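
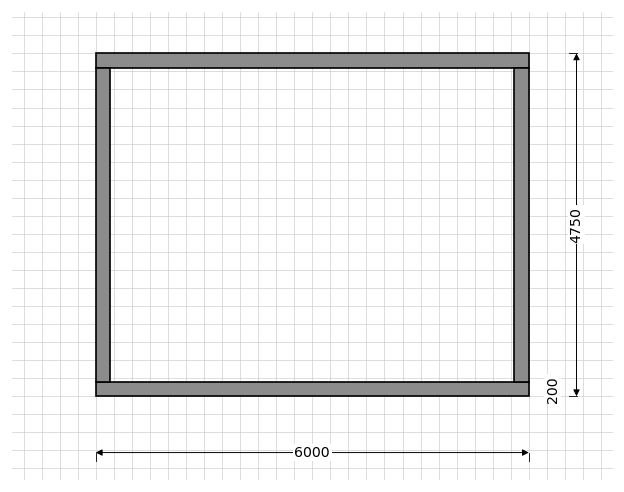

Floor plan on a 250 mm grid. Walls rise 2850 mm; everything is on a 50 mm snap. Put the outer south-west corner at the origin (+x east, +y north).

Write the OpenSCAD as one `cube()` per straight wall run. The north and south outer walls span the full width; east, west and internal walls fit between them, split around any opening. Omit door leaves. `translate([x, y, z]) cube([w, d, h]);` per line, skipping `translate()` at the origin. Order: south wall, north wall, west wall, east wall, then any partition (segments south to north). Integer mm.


cube([6000, 200, 2850]);
translate([0, 4550, 0]) cube([6000, 200, 2850]);
translate([0, 200, 0]) cube([200, 4350, 2850]);
translate([5800, 200, 0]) cube([200, 4350, 2850]);


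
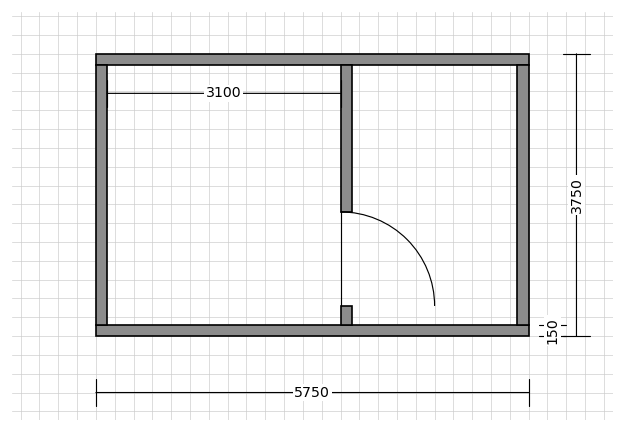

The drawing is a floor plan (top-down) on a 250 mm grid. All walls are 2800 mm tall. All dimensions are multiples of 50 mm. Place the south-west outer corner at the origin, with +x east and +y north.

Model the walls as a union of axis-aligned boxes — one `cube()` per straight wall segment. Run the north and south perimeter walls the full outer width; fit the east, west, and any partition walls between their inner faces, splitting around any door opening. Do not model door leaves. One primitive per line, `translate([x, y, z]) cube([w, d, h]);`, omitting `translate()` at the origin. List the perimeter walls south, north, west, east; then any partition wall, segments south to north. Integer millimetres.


cube([5750, 150, 2800]);
translate([0, 3600, 0]) cube([5750, 150, 2800]);
translate([0, 150, 0]) cube([150, 3450, 2800]);
translate([5600, 150, 0]) cube([150, 3450, 2800]);
translate([3250, 150, 0]) cube([150, 250, 2800]);
translate([3250, 1650, 0]) cube([150, 1950, 2800]);


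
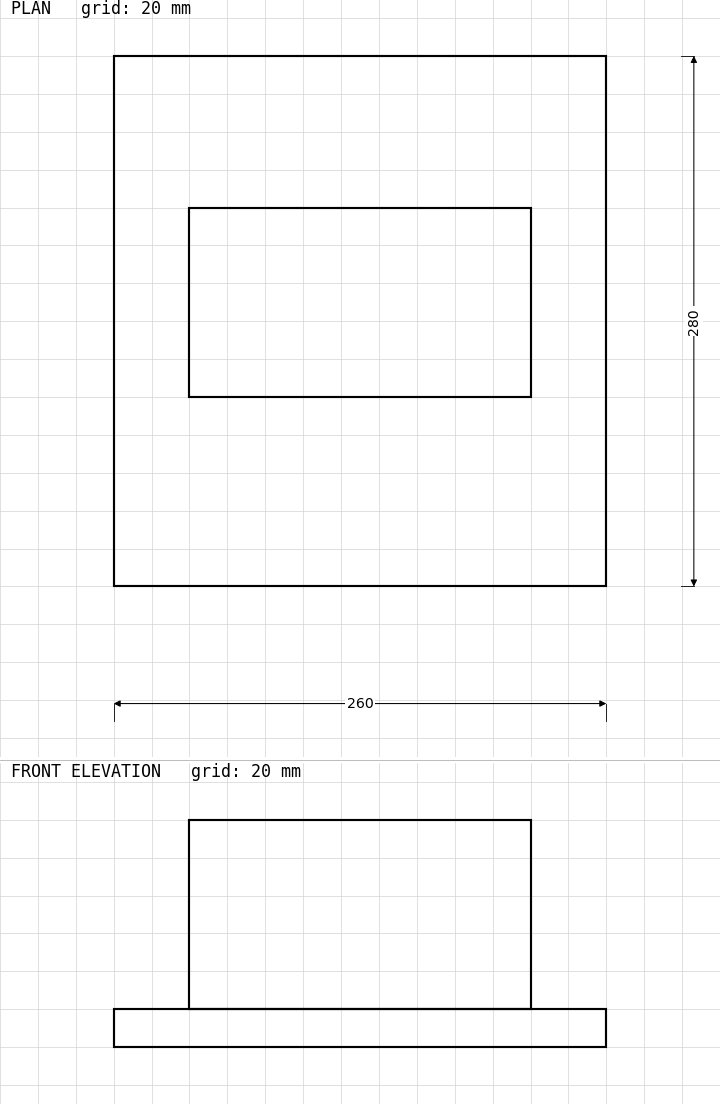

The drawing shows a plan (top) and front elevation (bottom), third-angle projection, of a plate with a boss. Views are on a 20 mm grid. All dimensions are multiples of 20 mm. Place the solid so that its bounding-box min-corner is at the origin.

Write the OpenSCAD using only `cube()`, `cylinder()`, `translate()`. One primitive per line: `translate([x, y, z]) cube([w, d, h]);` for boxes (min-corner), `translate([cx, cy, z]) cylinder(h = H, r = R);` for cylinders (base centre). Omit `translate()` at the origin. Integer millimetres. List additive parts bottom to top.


cube([260, 280, 20]);
translate([40, 100, 20]) cube([180, 100, 100]);


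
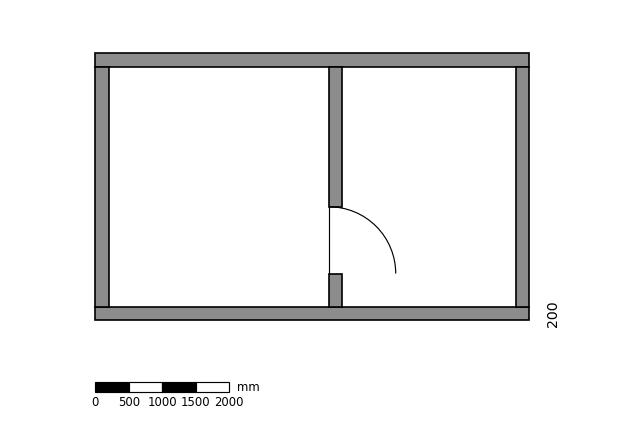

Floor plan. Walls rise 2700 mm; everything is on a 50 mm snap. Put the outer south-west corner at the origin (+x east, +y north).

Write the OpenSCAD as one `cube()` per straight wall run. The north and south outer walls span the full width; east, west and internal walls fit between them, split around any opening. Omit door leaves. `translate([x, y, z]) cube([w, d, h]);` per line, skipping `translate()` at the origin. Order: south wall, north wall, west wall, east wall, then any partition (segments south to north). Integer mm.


cube([6500, 200, 2700]);
translate([0, 3800, 0]) cube([6500, 200, 2700]);
translate([0, 200, 0]) cube([200, 3600, 2700]);
translate([6300, 200, 0]) cube([200, 3600, 2700]);
translate([3500, 200, 0]) cube([200, 500, 2700]);
translate([3500, 1700, 0]) cube([200, 2100, 2700]);


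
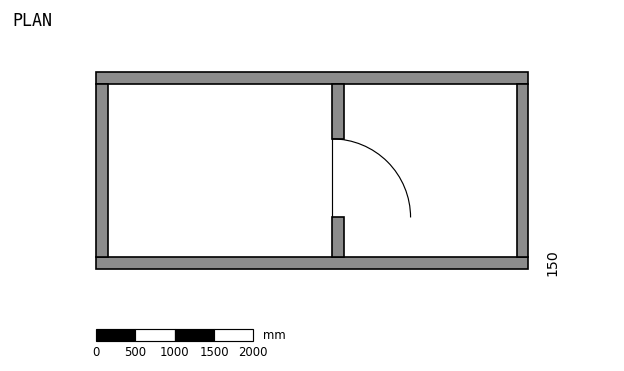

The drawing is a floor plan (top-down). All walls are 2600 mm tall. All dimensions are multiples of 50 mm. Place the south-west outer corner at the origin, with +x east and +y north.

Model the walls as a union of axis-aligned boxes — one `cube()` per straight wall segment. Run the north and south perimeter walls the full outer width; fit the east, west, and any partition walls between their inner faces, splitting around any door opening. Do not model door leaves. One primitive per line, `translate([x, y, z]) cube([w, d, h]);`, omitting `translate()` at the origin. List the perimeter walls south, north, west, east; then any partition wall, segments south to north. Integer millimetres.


cube([5500, 150, 2600]);
translate([0, 2350, 0]) cube([5500, 150, 2600]);
translate([0, 150, 0]) cube([150, 2200, 2600]);
translate([5350, 150, 0]) cube([150, 2200, 2600]);
translate([3000, 150, 0]) cube([150, 500, 2600]);
translate([3000, 1650, 0]) cube([150, 700, 2600]);


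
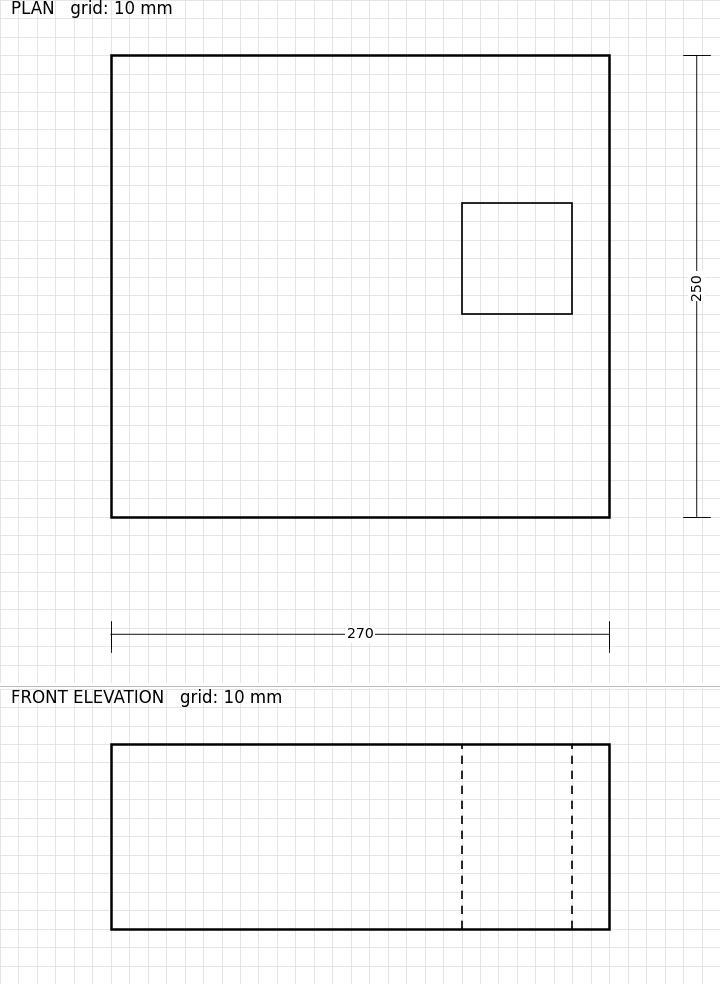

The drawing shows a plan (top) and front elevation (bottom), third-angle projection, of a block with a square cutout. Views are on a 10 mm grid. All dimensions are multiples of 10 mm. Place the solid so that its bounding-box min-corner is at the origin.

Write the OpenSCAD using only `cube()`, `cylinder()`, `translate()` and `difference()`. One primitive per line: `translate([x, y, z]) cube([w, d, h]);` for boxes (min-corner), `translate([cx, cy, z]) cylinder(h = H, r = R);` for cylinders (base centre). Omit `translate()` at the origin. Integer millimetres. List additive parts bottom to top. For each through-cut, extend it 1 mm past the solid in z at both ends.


difference() {
  cube([270, 250, 100]);
  translate([190, 110, -1]) cube([60, 60, 102]);
}


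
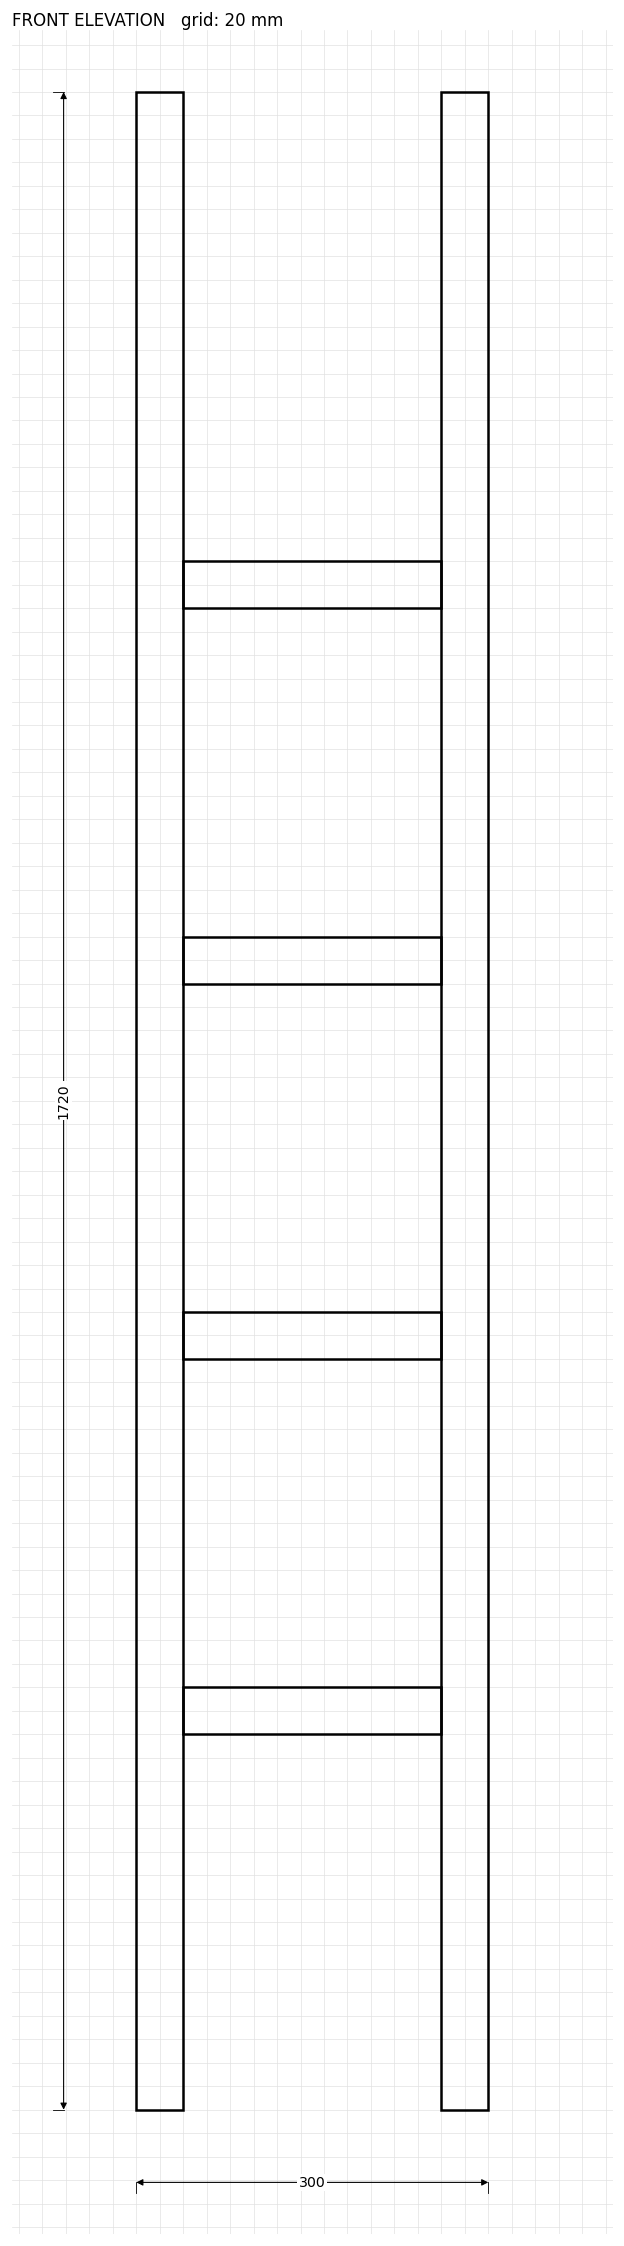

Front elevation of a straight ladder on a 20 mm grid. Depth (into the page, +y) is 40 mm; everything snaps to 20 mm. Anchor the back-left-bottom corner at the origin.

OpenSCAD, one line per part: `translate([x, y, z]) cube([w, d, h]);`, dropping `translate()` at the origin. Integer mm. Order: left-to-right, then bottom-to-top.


cube([40, 40, 1720]);
translate([40, 0, 320]) cube([220, 40, 40]);
translate([40, 0, 640]) cube([220, 40, 40]);
translate([40, 0, 960]) cube([220, 40, 40]);
translate([40, 0, 1280]) cube([220, 40, 40]);
translate([260, 0, 0]) cube([40, 40, 1720]);


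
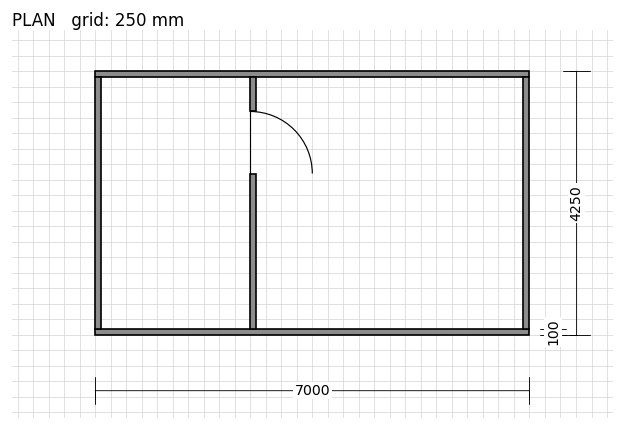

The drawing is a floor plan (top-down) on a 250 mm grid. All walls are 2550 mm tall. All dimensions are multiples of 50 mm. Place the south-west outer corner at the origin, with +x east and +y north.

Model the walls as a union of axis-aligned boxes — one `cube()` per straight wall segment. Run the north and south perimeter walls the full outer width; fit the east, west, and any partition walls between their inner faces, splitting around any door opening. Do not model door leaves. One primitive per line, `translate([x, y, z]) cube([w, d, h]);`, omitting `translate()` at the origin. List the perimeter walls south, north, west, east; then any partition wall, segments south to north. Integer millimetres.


cube([7000, 100, 2550]);
translate([0, 4150, 0]) cube([7000, 100, 2550]);
translate([0, 100, 0]) cube([100, 4050, 2550]);
translate([6900, 100, 0]) cube([100, 4050, 2550]);
translate([2500, 100, 0]) cube([100, 2500, 2550]);
translate([2500, 3600, 0]) cube([100, 550, 2550]);


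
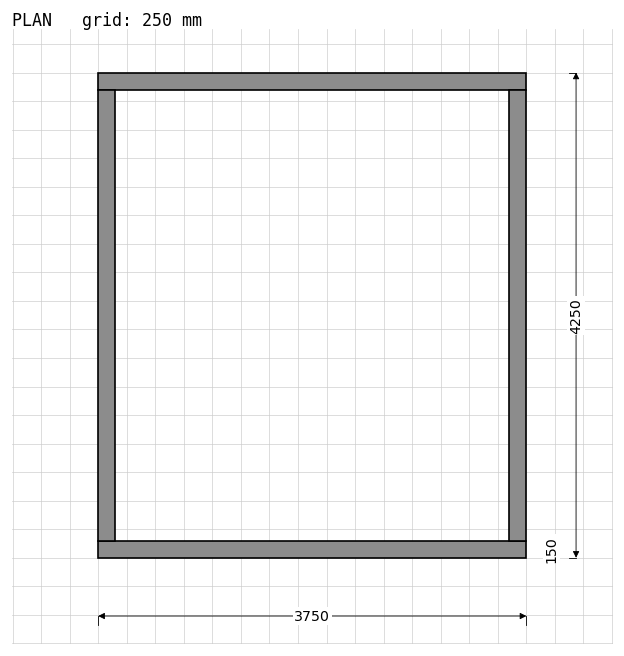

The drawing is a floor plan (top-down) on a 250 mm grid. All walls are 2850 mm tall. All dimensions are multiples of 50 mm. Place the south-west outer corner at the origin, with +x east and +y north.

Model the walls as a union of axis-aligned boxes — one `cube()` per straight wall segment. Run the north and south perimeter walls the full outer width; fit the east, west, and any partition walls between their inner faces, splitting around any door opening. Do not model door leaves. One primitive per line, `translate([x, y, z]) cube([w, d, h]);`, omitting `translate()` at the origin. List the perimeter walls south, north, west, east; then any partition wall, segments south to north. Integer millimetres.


cube([3750, 150, 2850]);
translate([0, 4100, 0]) cube([3750, 150, 2850]);
translate([0, 150, 0]) cube([150, 3950, 2850]);
translate([3600, 150, 0]) cube([150, 3950, 2850]);


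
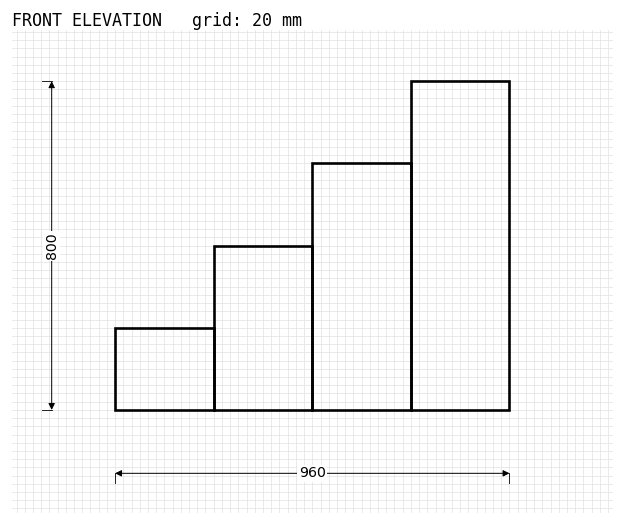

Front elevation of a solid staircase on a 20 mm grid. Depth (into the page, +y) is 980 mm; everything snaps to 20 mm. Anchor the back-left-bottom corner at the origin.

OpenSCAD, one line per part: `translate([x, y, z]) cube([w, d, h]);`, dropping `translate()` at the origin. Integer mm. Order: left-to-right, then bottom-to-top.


cube([240, 980, 200]);
translate([240, 0, 0]) cube([240, 980, 400]);
translate([480, 0, 0]) cube([240, 980, 600]);
translate([720, 0, 0]) cube([240, 980, 800]);


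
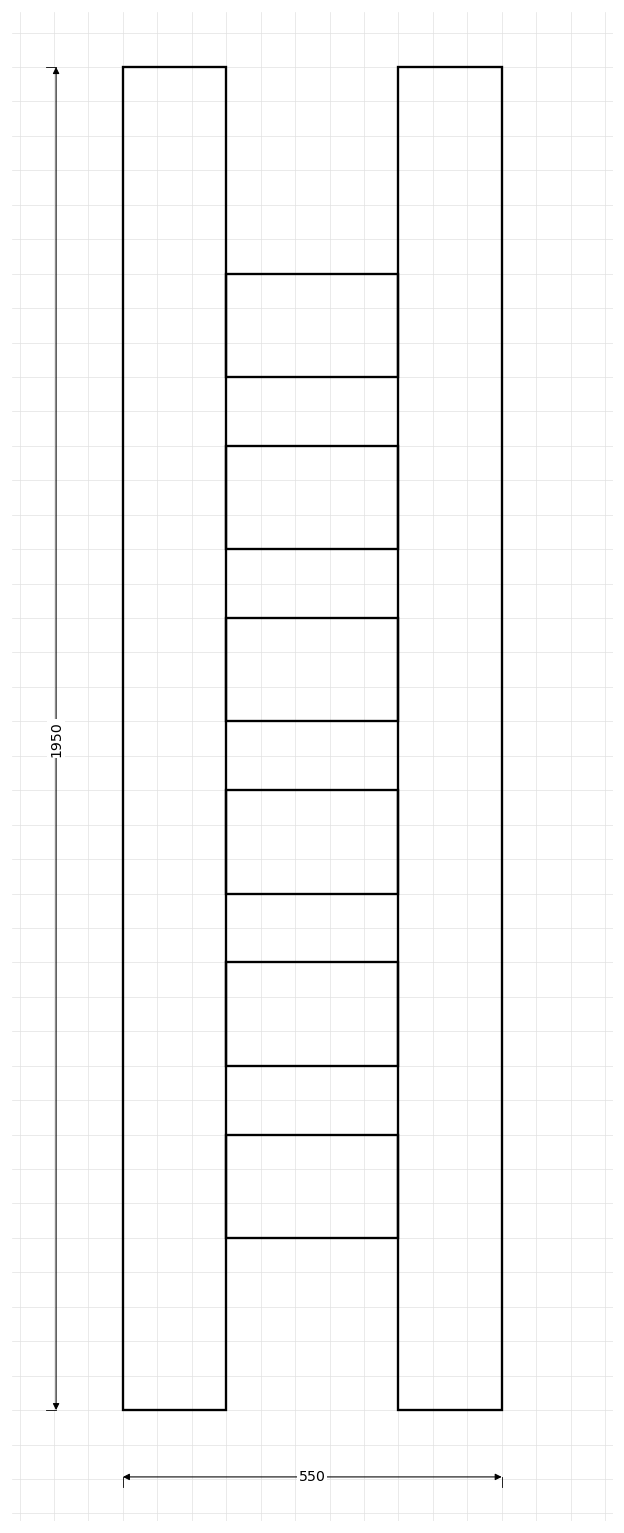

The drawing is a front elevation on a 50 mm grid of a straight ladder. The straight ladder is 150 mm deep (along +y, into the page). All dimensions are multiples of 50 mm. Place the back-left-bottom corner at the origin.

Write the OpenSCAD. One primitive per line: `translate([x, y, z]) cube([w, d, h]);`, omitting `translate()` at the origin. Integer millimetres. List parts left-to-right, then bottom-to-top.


cube([150, 150, 1950]);
translate([150, 0, 250]) cube([250, 150, 150]);
translate([150, 0, 500]) cube([250, 150, 150]);
translate([150, 0, 750]) cube([250, 150, 150]);
translate([150, 0, 1000]) cube([250, 150, 150]);
translate([150, 0, 1250]) cube([250, 150, 150]);
translate([150, 0, 1500]) cube([250, 150, 150]);
translate([400, 0, 0]) cube([150, 150, 1950]);


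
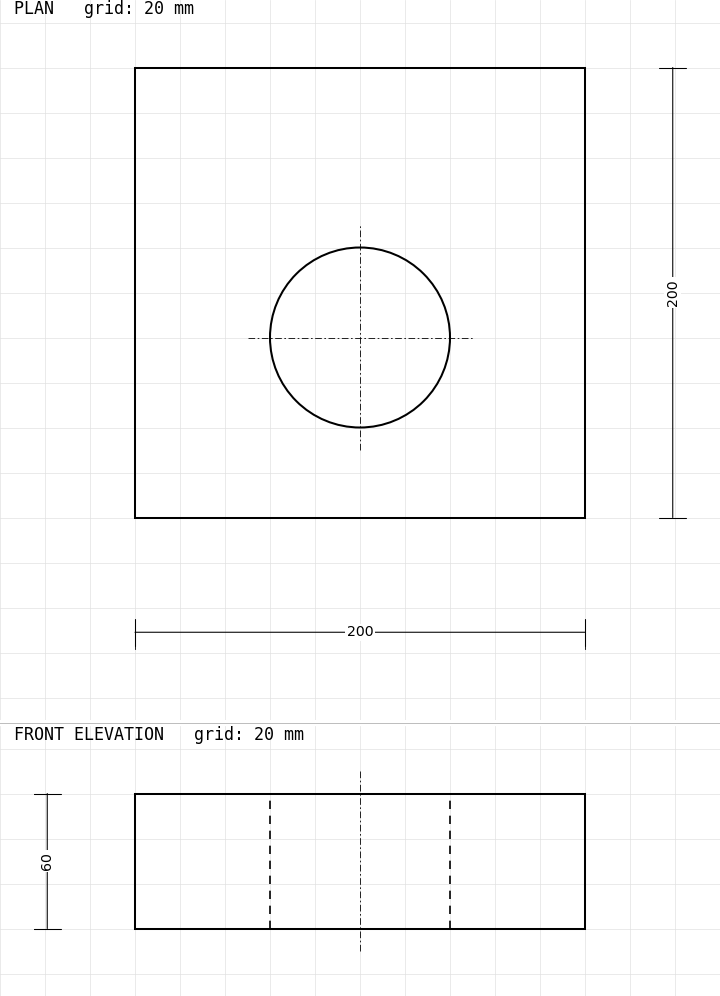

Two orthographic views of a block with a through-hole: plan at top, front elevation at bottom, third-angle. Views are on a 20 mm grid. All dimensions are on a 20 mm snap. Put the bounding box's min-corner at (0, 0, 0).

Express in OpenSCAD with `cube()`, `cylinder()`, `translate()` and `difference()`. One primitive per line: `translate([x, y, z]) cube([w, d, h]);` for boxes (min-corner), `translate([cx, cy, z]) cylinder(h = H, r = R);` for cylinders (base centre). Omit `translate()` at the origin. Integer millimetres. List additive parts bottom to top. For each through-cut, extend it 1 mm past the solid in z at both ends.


difference() {
  cube([200, 200, 60]);
  translate([100, 80, -1]) cylinder(h = 62, r = 40);
}


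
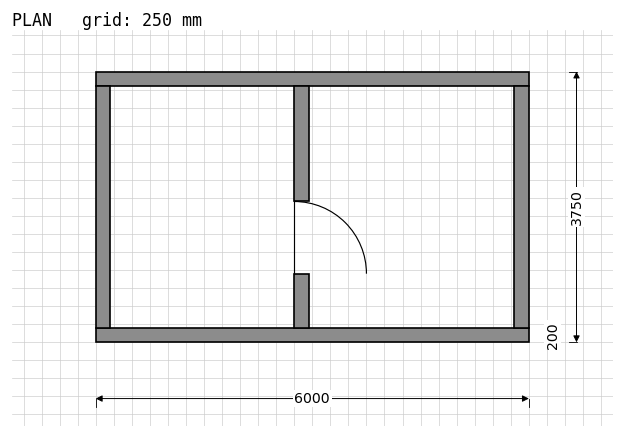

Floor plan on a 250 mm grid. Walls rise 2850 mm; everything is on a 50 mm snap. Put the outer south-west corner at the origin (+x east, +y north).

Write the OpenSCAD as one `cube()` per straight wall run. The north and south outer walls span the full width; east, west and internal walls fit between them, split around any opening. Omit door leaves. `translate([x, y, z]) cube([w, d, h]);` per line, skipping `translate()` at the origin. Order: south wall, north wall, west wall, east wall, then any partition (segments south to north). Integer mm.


cube([6000, 200, 2850]);
translate([0, 3550, 0]) cube([6000, 200, 2850]);
translate([0, 200, 0]) cube([200, 3350, 2850]);
translate([5800, 200, 0]) cube([200, 3350, 2850]);
translate([2750, 200, 0]) cube([200, 750, 2850]);
translate([2750, 1950, 0]) cube([200, 1600, 2850]);


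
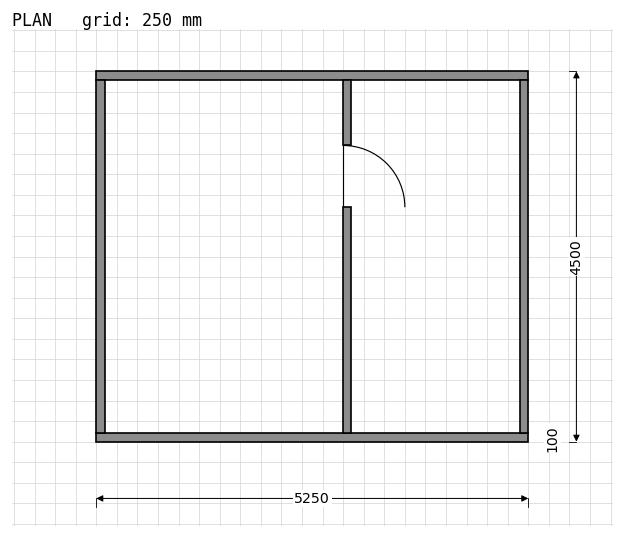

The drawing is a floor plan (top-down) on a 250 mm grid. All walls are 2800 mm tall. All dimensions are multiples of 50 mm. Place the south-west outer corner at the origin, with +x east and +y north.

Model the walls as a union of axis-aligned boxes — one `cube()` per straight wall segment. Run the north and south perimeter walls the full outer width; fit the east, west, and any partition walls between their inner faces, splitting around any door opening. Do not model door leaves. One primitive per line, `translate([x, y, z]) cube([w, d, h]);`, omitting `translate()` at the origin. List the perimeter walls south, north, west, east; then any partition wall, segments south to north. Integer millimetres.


cube([5250, 100, 2800]);
translate([0, 4400, 0]) cube([5250, 100, 2800]);
translate([0, 100, 0]) cube([100, 4300, 2800]);
translate([5150, 100, 0]) cube([100, 4300, 2800]);
translate([3000, 100, 0]) cube([100, 2750, 2800]);
translate([3000, 3600, 0]) cube([100, 800, 2800]);


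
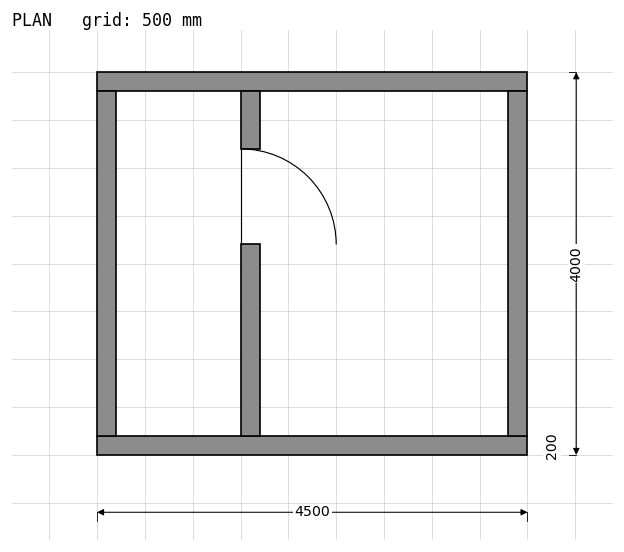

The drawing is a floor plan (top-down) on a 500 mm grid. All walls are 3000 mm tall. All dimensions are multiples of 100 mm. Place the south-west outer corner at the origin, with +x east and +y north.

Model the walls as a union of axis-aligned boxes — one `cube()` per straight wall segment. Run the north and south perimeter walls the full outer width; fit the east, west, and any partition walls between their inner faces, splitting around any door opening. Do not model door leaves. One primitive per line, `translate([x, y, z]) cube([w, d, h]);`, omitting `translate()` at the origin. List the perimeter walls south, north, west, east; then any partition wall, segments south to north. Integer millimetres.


cube([4500, 200, 3000]);
translate([0, 3800, 0]) cube([4500, 200, 3000]);
translate([0, 200, 0]) cube([200, 3600, 3000]);
translate([4300, 200, 0]) cube([200, 3600, 3000]);
translate([1500, 200, 0]) cube([200, 2000, 3000]);
translate([1500, 3200, 0]) cube([200, 600, 3000]);


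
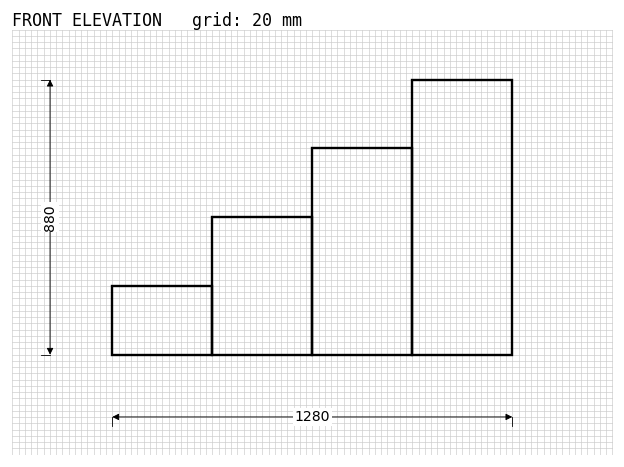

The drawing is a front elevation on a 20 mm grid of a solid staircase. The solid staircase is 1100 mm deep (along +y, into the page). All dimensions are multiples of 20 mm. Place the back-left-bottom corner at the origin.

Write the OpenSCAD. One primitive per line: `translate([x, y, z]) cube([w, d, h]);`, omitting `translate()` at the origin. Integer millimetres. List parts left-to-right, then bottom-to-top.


cube([320, 1100, 220]);
translate([320, 0, 0]) cube([320, 1100, 440]);
translate([640, 0, 0]) cube([320, 1100, 660]);
translate([960, 0, 0]) cube([320, 1100, 880]);


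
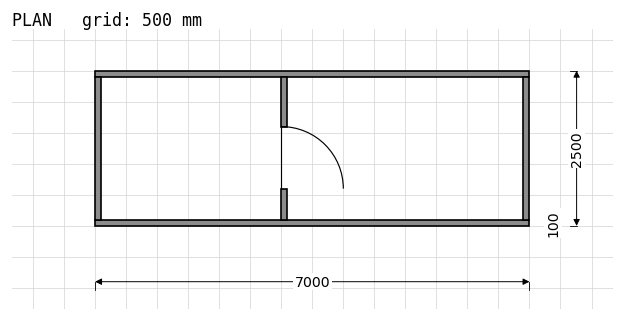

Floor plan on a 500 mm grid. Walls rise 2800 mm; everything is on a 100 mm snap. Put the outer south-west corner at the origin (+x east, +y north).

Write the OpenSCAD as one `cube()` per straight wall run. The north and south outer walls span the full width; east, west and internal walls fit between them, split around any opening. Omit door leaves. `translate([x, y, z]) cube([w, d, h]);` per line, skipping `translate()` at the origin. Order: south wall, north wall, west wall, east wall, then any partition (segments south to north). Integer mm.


cube([7000, 100, 2800]);
translate([0, 2400, 0]) cube([7000, 100, 2800]);
translate([0, 100, 0]) cube([100, 2300, 2800]);
translate([6900, 100, 0]) cube([100, 2300, 2800]);
translate([3000, 100, 0]) cube([100, 500, 2800]);
translate([3000, 1600, 0]) cube([100, 800, 2800]);


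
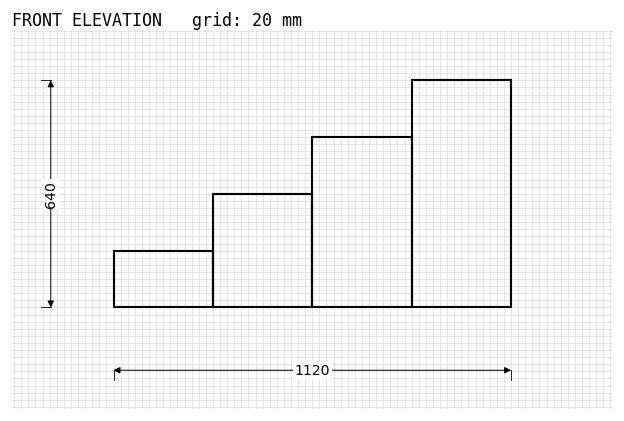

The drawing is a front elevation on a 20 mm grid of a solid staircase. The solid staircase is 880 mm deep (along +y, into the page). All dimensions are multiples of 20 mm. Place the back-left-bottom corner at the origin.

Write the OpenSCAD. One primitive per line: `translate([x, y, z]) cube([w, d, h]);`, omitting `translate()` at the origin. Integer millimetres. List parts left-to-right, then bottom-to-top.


cube([280, 880, 160]);
translate([280, 0, 0]) cube([280, 880, 320]);
translate([560, 0, 0]) cube([280, 880, 480]);
translate([840, 0, 0]) cube([280, 880, 640]);


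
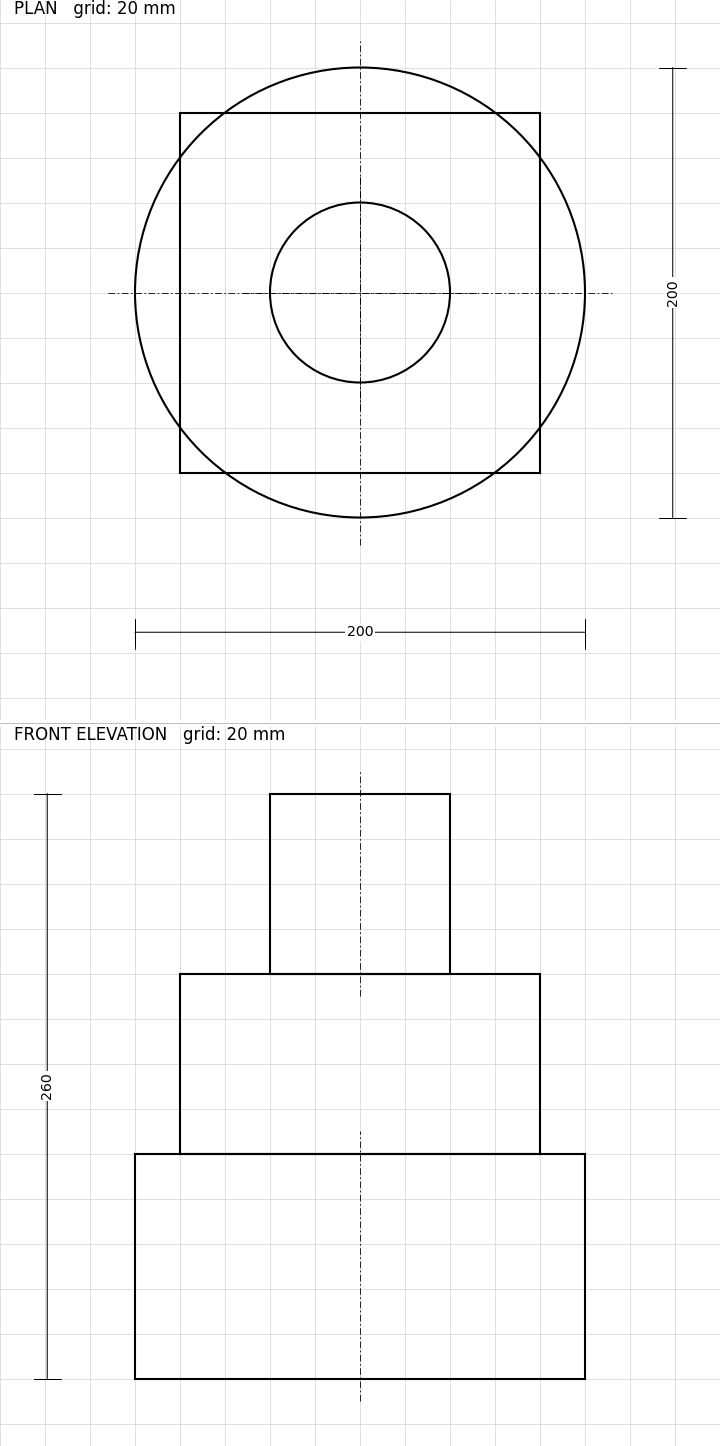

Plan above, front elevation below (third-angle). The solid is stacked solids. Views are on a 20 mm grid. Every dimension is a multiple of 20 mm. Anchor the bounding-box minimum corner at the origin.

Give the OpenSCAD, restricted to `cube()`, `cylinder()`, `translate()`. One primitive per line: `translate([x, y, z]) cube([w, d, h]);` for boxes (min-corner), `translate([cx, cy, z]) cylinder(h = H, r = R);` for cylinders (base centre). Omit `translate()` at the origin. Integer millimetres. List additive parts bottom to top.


translate([100, 100, 0]) cylinder(h = 100, r = 100);
translate([20, 20, 100]) cube([160, 160, 80]);
translate([100, 100, 180]) cylinder(h = 80, r = 40);


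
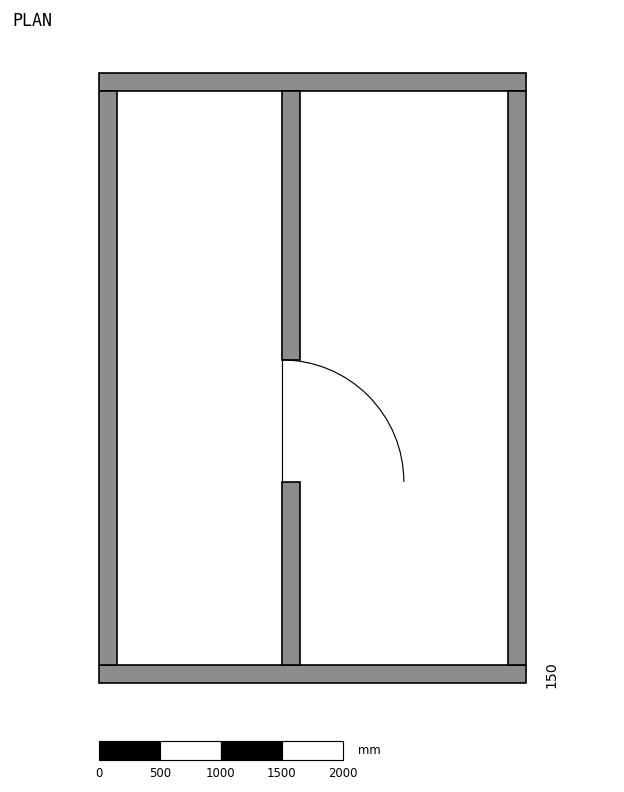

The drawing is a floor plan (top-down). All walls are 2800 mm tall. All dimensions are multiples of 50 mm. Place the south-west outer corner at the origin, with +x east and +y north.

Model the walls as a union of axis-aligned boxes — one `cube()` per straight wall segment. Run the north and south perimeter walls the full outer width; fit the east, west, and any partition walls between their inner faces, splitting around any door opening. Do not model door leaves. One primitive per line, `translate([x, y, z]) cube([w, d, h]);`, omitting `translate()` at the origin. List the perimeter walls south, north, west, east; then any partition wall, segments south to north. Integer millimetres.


cube([3500, 150, 2800]);
translate([0, 4850, 0]) cube([3500, 150, 2800]);
translate([0, 150, 0]) cube([150, 4700, 2800]);
translate([3350, 150, 0]) cube([150, 4700, 2800]);
translate([1500, 150, 0]) cube([150, 1500, 2800]);
translate([1500, 2650, 0]) cube([150, 2200, 2800]);


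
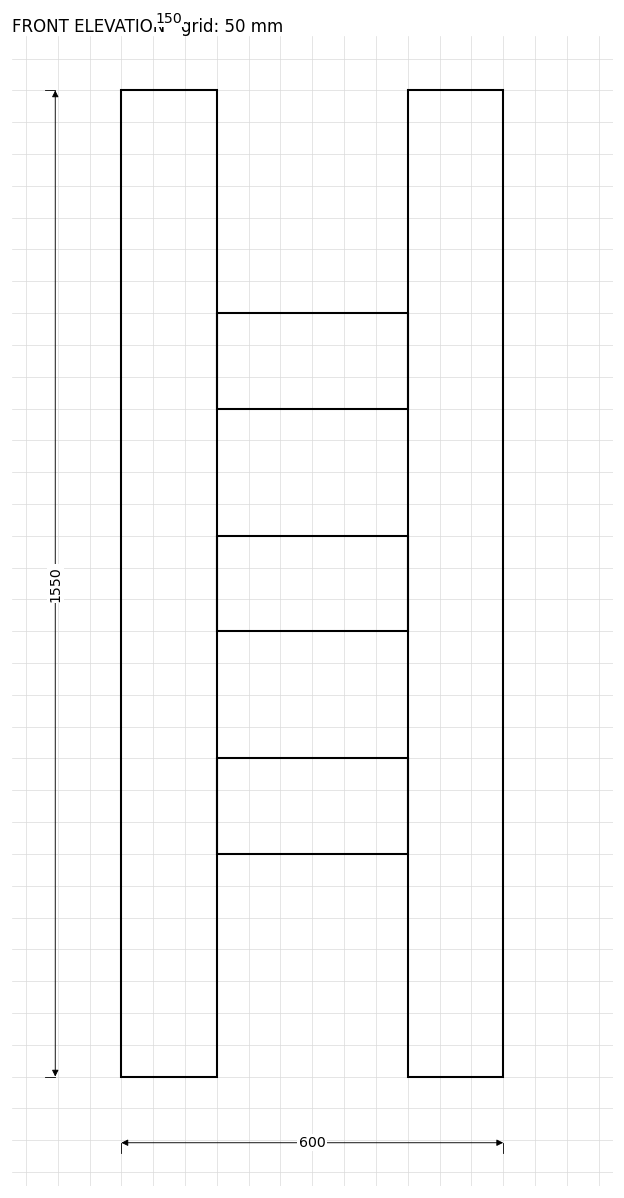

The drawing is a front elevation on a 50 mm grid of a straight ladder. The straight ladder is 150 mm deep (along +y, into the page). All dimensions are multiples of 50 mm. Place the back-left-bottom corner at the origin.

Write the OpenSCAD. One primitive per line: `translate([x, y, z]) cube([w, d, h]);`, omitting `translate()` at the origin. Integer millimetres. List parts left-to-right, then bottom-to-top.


cube([150, 150, 1550]);
translate([150, 0, 350]) cube([300, 150, 150]);
translate([150, 0, 700]) cube([300, 150, 150]);
translate([150, 0, 1050]) cube([300, 150, 150]);
translate([450, 0, 0]) cube([150, 150, 1550]);


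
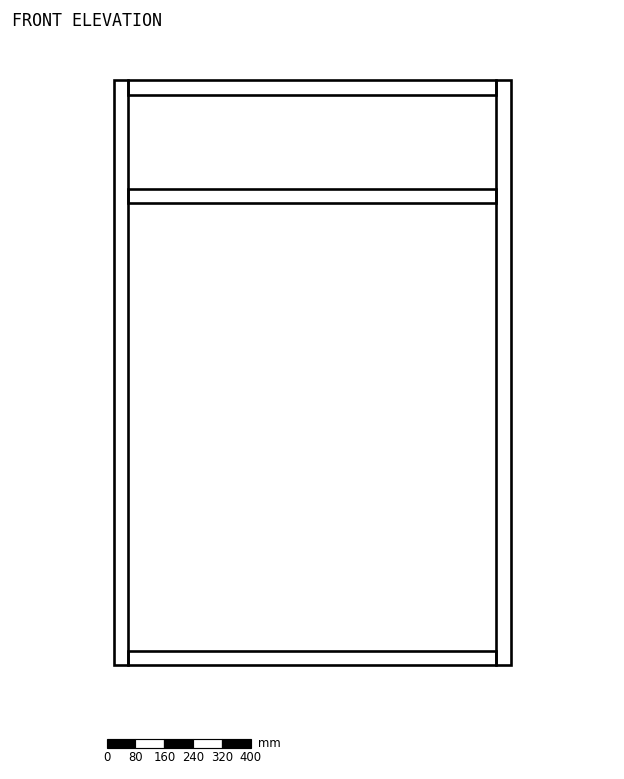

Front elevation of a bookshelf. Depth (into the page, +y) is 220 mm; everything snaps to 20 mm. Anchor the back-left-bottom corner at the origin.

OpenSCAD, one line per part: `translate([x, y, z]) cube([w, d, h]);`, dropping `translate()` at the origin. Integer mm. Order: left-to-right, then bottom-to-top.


cube([40, 220, 1620]);
translate([40, 0, 0]) cube([1020, 220, 40]);
translate([40, 0, 1280]) cube([1020, 220, 40]);
translate([40, 0, 1580]) cube([1020, 220, 40]);
translate([1060, 0, 0]) cube([40, 220, 1620]);


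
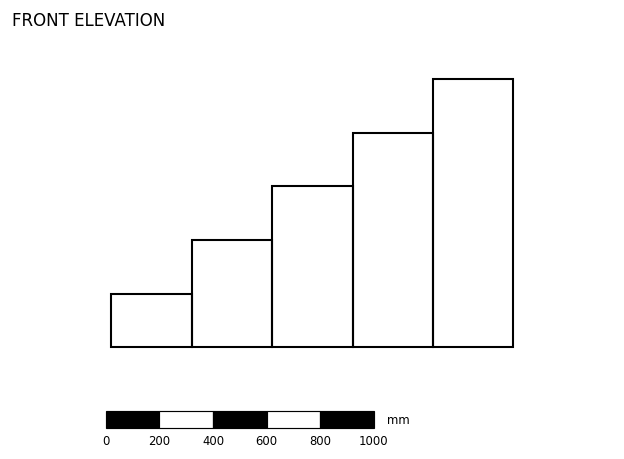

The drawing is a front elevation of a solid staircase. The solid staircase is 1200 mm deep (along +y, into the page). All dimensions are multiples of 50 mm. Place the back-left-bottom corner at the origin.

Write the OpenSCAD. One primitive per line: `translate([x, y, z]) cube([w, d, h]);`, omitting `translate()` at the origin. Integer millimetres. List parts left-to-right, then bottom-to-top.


cube([300, 1200, 200]);
translate([300, 0, 0]) cube([300, 1200, 400]);
translate([600, 0, 0]) cube([300, 1200, 600]);
translate([900, 0, 0]) cube([300, 1200, 800]);
translate([1200, 0, 0]) cube([300, 1200, 1000]);


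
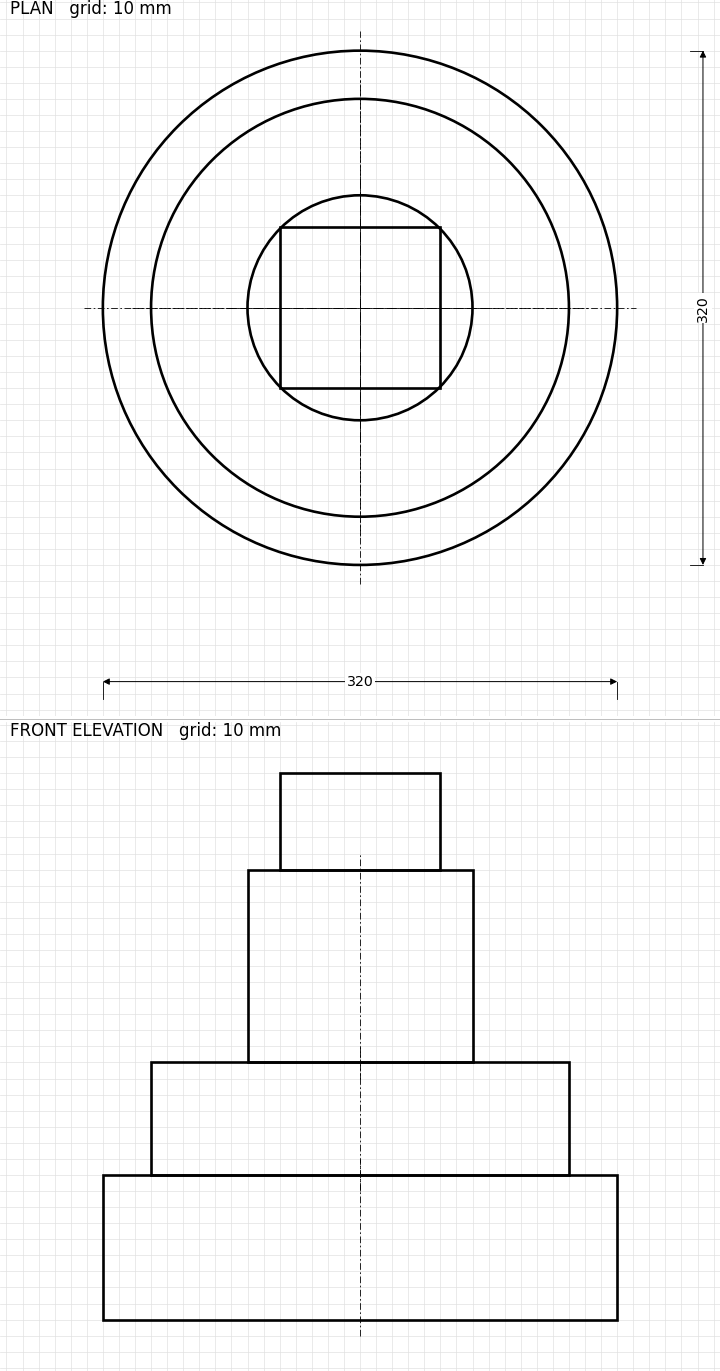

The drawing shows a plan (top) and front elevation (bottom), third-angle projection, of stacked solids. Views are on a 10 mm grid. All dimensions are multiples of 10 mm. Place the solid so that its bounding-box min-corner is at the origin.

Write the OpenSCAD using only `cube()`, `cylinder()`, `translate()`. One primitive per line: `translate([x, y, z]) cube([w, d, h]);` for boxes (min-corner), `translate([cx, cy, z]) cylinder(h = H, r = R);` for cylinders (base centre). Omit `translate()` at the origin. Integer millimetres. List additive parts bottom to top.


translate([160, 160, 0]) cylinder(h = 90, r = 160);
translate([160, 160, 90]) cylinder(h = 70, r = 130);
translate([160, 160, 160]) cylinder(h = 120, r = 70);
translate([110, 110, 280]) cube([100, 100, 60]);


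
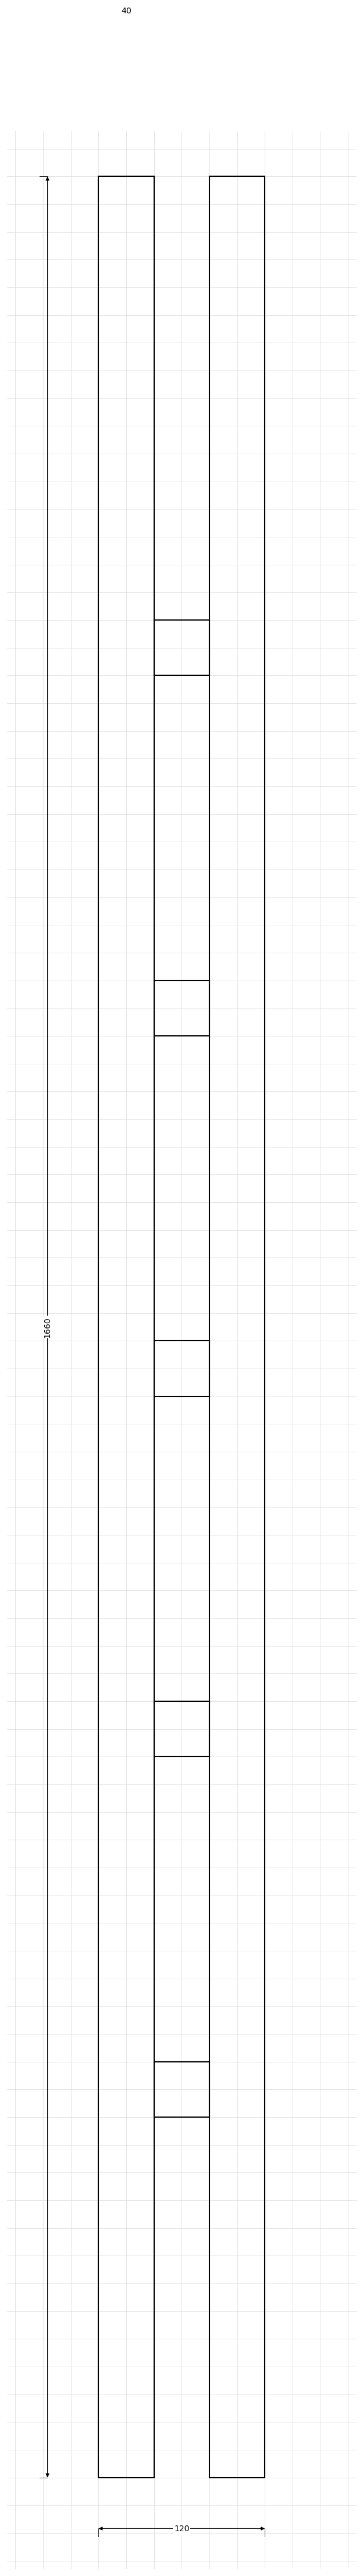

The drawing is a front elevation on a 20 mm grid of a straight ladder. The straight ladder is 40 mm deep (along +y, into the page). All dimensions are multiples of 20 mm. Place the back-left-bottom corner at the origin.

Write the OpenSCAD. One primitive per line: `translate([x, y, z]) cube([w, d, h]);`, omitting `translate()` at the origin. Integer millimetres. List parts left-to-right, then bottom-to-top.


cube([40, 40, 1660]);
translate([40, 0, 260]) cube([40, 40, 40]);
translate([40, 0, 520]) cube([40, 40, 40]);
translate([40, 0, 780]) cube([40, 40, 40]);
translate([40, 0, 1040]) cube([40, 40, 40]);
translate([40, 0, 1300]) cube([40, 40, 40]);
translate([80, 0, 0]) cube([40, 40, 1660]);


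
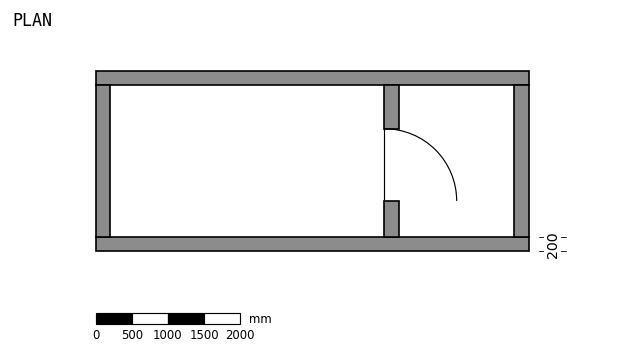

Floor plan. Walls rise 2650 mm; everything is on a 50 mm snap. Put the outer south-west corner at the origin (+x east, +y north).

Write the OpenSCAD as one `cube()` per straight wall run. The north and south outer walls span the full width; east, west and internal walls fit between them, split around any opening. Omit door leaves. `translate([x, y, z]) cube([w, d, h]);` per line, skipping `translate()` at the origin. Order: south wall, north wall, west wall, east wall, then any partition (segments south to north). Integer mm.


cube([6000, 200, 2650]);
translate([0, 2300, 0]) cube([6000, 200, 2650]);
translate([0, 200, 0]) cube([200, 2100, 2650]);
translate([5800, 200, 0]) cube([200, 2100, 2650]);
translate([4000, 200, 0]) cube([200, 500, 2650]);
translate([4000, 1700, 0]) cube([200, 600, 2650]);


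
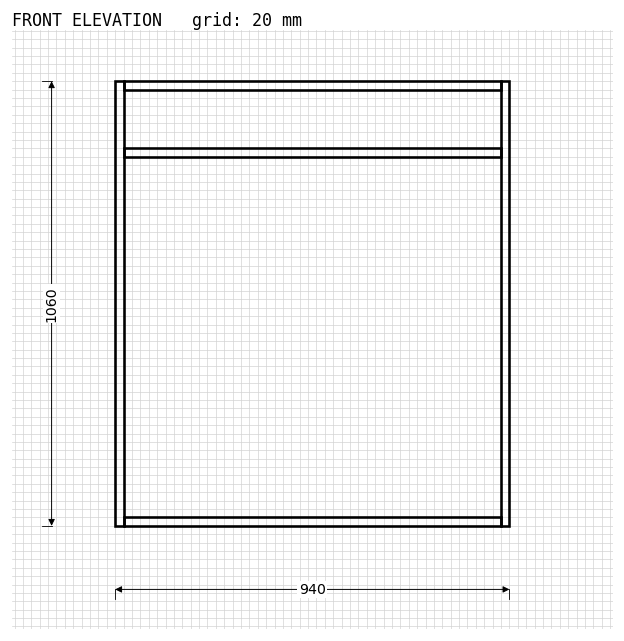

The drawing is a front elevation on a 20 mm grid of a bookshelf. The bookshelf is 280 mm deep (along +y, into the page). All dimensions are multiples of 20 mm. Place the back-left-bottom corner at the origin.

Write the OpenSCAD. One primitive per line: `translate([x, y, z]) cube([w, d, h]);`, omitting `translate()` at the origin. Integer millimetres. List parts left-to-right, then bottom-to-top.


cube([20, 280, 1060]);
translate([20, 0, 0]) cube([900, 280, 20]);
translate([20, 0, 880]) cube([900, 280, 20]);
translate([20, 0, 1040]) cube([900, 280, 20]);
translate([920, 0, 0]) cube([20, 280, 1060]);


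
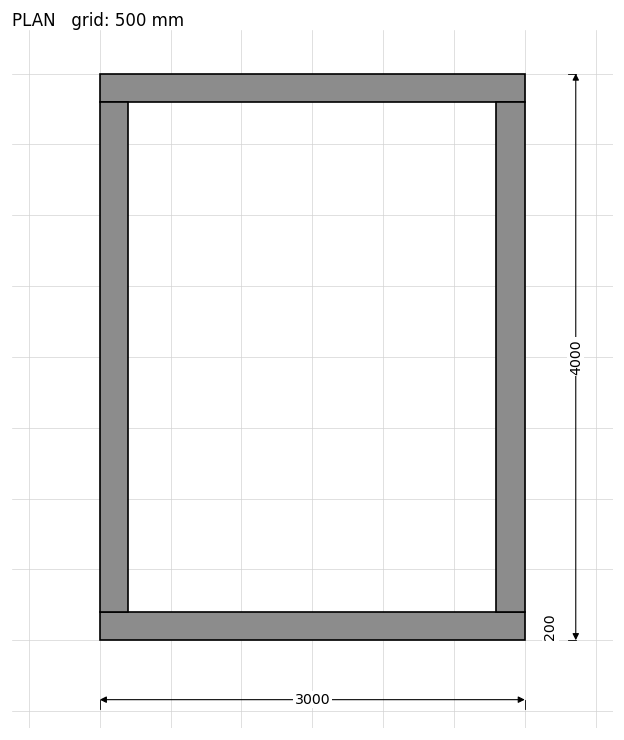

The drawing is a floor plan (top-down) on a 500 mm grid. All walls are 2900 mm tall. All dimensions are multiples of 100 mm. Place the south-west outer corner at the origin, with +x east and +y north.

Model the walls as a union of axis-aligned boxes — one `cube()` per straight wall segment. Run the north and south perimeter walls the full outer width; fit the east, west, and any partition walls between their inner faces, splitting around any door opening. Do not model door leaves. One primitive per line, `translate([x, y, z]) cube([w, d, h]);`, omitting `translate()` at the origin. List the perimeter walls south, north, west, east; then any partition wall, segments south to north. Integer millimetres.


cube([3000, 200, 2900]);
translate([0, 3800, 0]) cube([3000, 200, 2900]);
translate([0, 200, 0]) cube([200, 3600, 2900]);
translate([2800, 200, 0]) cube([200, 3600, 2900]);


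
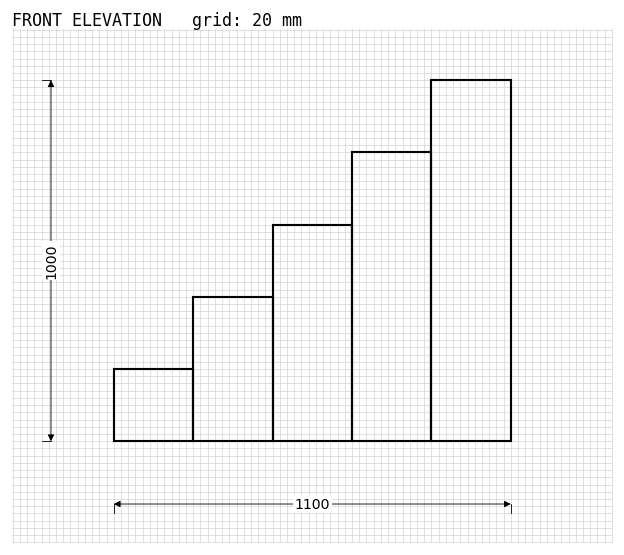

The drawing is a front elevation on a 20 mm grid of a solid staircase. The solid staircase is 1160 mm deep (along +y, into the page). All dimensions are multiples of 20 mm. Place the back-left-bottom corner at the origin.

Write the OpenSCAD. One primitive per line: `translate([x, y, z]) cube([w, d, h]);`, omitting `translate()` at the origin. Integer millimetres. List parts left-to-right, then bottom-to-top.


cube([220, 1160, 200]);
translate([220, 0, 0]) cube([220, 1160, 400]);
translate([440, 0, 0]) cube([220, 1160, 600]);
translate([660, 0, 0]) cube([220, 1160, 800]);
translate([880, 0, 0]) cube([220, 1160, 1000]);


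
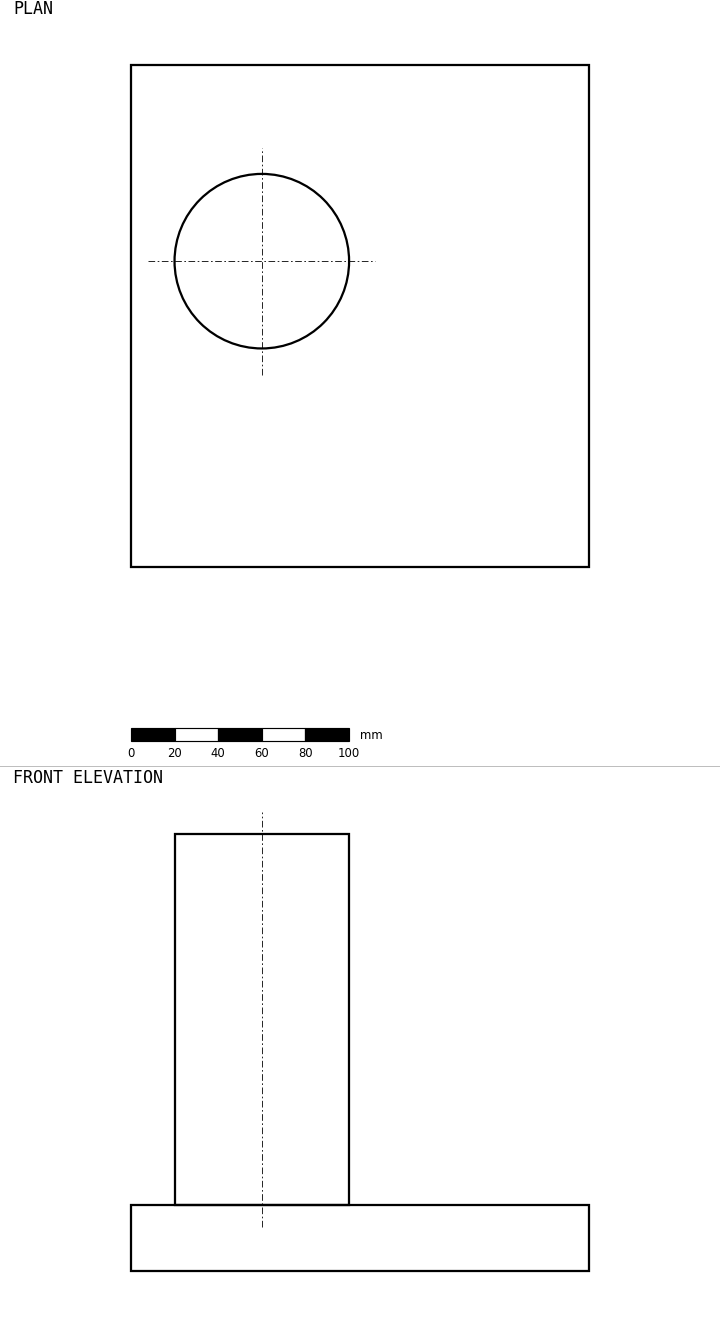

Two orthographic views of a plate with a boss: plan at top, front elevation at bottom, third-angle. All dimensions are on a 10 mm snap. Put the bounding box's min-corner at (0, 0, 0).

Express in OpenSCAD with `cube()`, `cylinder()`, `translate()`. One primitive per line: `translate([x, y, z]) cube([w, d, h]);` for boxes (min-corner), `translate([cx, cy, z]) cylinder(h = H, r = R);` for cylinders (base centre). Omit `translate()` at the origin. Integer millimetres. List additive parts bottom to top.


cube([210, 230, 30]);
translate([60, 140, 30]) cylinder(h = 170, r = 40);


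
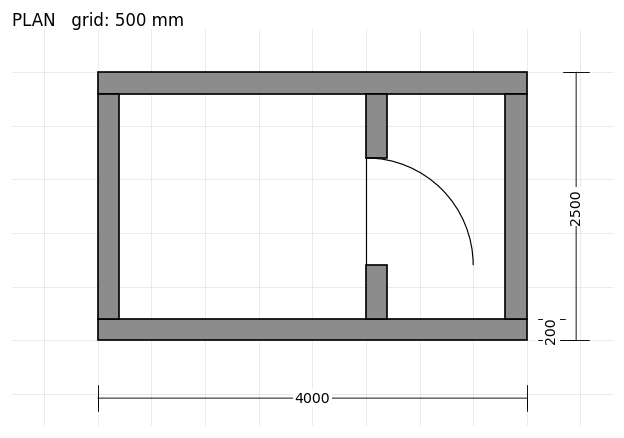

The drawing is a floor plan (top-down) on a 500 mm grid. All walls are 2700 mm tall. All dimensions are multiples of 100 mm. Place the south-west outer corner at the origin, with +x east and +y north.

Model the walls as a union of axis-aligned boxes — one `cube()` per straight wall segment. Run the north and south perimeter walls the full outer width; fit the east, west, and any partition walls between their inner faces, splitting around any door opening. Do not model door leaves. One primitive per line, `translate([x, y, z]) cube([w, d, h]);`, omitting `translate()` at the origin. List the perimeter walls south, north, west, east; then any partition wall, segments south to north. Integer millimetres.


cube([4000, 200, 2700]);
translate([0, 2300, 0]) cube([4000, 200, 2700]);
translate([0, 200, 0]) cube([200, 2100, 2700]);
translate([3800, 200, 0]) cube([200, 2100, 2700]);
translate([2500, 200, 0]) cube([200, 500, 2700]);
translate([2500, 1700, 0]) cube([200, 600, 2700]);


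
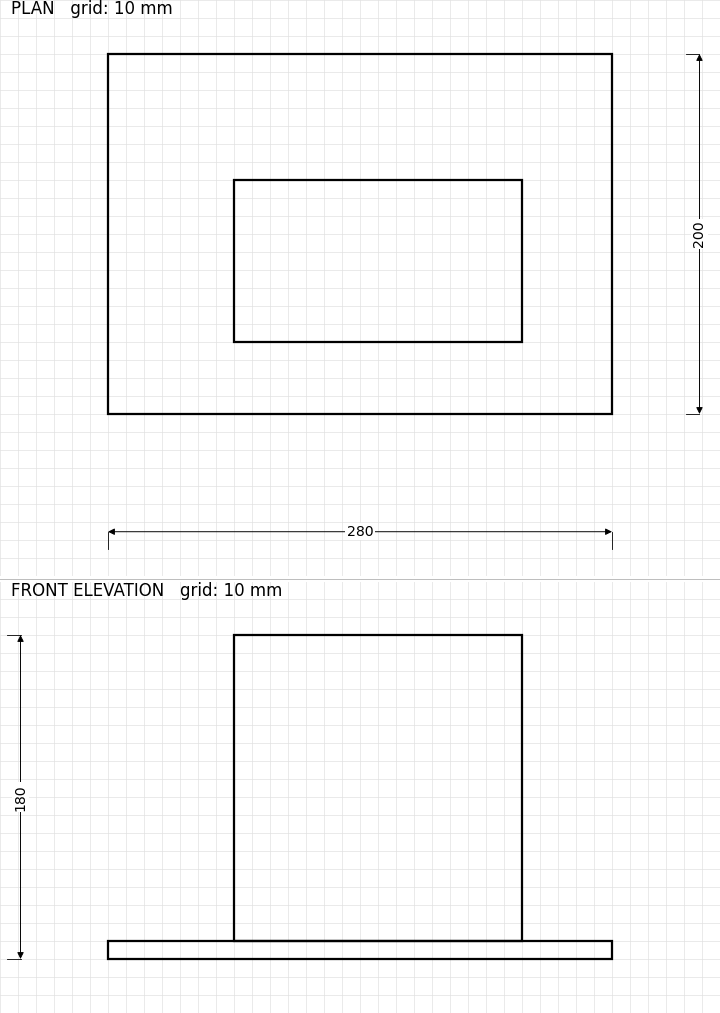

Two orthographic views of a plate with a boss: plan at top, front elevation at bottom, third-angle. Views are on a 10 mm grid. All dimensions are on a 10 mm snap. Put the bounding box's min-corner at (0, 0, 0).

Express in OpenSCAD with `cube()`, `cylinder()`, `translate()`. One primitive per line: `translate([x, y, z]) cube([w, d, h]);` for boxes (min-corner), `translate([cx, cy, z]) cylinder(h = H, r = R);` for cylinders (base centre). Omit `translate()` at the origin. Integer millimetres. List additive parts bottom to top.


cube([280, 200, 10]);
translate([70, 40, 10]) cube([160, 90, 170]);


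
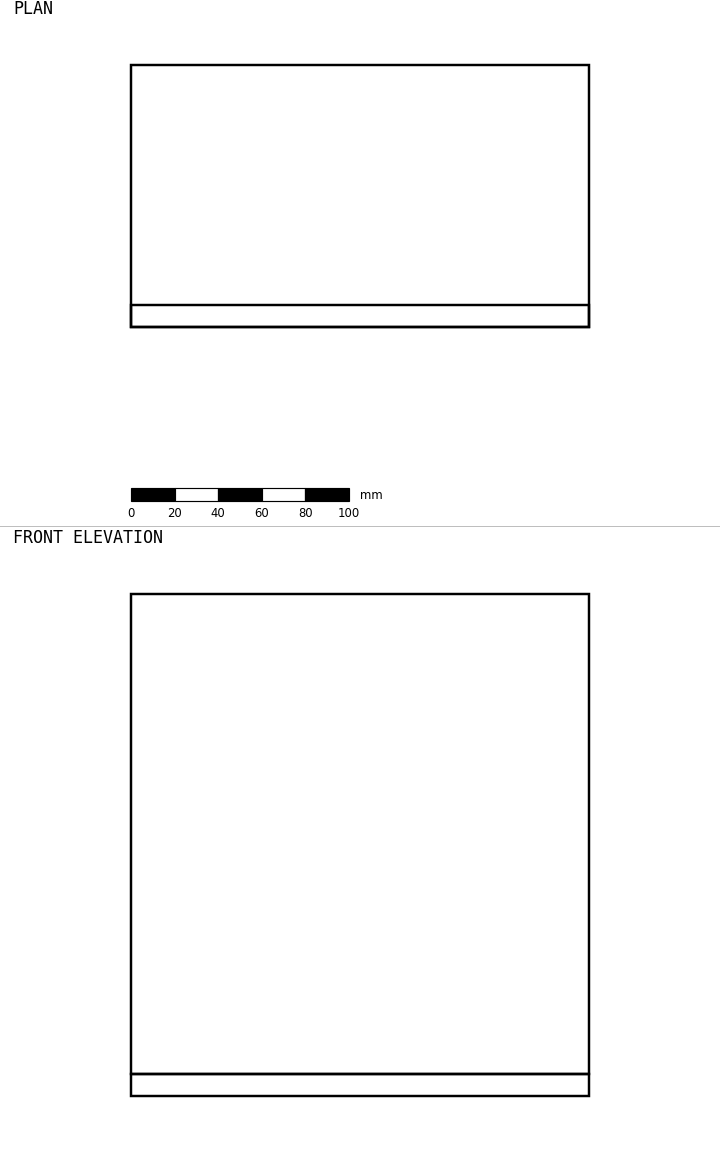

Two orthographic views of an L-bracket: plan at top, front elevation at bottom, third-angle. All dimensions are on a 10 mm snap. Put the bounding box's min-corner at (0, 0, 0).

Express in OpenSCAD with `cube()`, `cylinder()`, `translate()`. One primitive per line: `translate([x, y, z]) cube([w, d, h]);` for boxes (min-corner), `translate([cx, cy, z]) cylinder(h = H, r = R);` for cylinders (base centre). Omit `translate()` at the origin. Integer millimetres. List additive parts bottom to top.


cube([210, 120, 10]);
translate([0, 0, 10]) cube([210, 10, 220]);


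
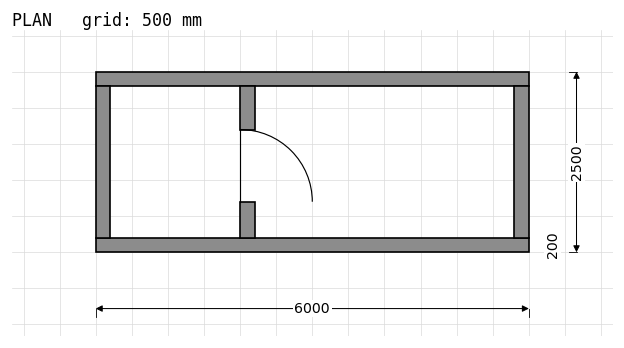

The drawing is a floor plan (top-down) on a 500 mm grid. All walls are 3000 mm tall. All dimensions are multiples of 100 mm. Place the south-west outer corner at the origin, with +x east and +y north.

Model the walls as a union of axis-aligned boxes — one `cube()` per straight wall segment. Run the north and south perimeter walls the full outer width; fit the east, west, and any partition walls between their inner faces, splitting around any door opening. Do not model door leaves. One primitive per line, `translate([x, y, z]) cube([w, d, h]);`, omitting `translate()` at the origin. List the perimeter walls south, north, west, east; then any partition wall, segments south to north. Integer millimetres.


cube([6000, 200, 3000]);
translate([0, 2300, 0]) cube([6000, 200, 3000]);
translate([0, 200, 0]) cube([200, 2100, 3000]);
translate([5800, 200, 0]) cube([200, 2100, 3000]);
translate([2000, 200, 0]) cube([200, 500, 3000]);
translate([2000, 1700, 0]) cube([200, 600, 3000]);


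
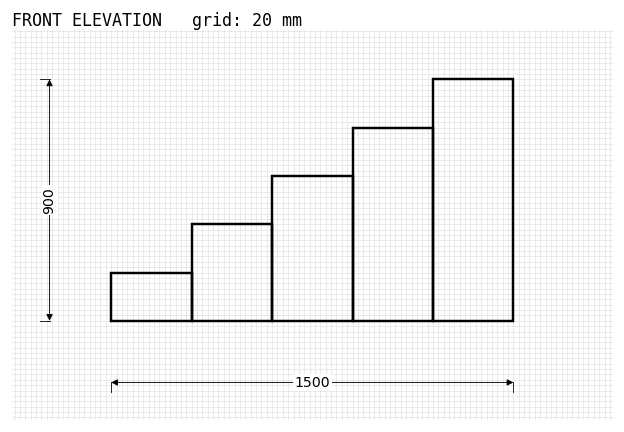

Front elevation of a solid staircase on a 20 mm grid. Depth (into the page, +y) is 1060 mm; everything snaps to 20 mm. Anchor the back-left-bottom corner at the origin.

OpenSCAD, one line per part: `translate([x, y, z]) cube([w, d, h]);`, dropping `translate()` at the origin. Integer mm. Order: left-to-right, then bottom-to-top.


cube([300, 1060, 180]);
translate([300, 0, 0]) cube([300, 1060, 360]);
translate([600, 0, 0]) cube([300, 1060, 540]);
translate([900, 0, 0]) cube([300, 1060, 720]);
translate([1200, 0, 0]) cube([300, 1060, 900]);


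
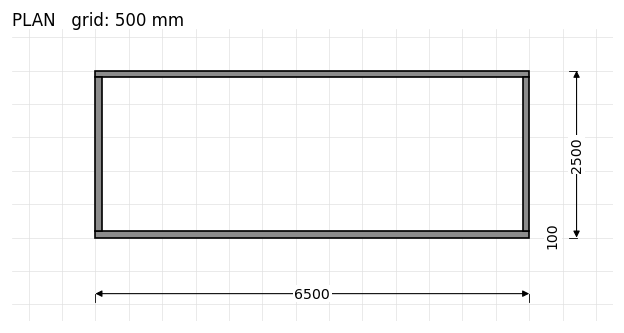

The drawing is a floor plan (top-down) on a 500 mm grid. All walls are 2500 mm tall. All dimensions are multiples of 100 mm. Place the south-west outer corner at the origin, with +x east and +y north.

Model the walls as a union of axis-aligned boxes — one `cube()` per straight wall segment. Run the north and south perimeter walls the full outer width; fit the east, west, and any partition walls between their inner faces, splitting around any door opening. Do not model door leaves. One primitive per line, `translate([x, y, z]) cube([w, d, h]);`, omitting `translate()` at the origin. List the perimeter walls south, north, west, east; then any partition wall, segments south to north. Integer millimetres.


cube([6500, 100, 2500]);
translate([0, 2400, 0]) cube([6500, 100, 2500]);
translate([0, 100, 0]) cube([100, 2300, 2500]);
translate([6400, 100, 0]) cube([100, 2300, 2500]);


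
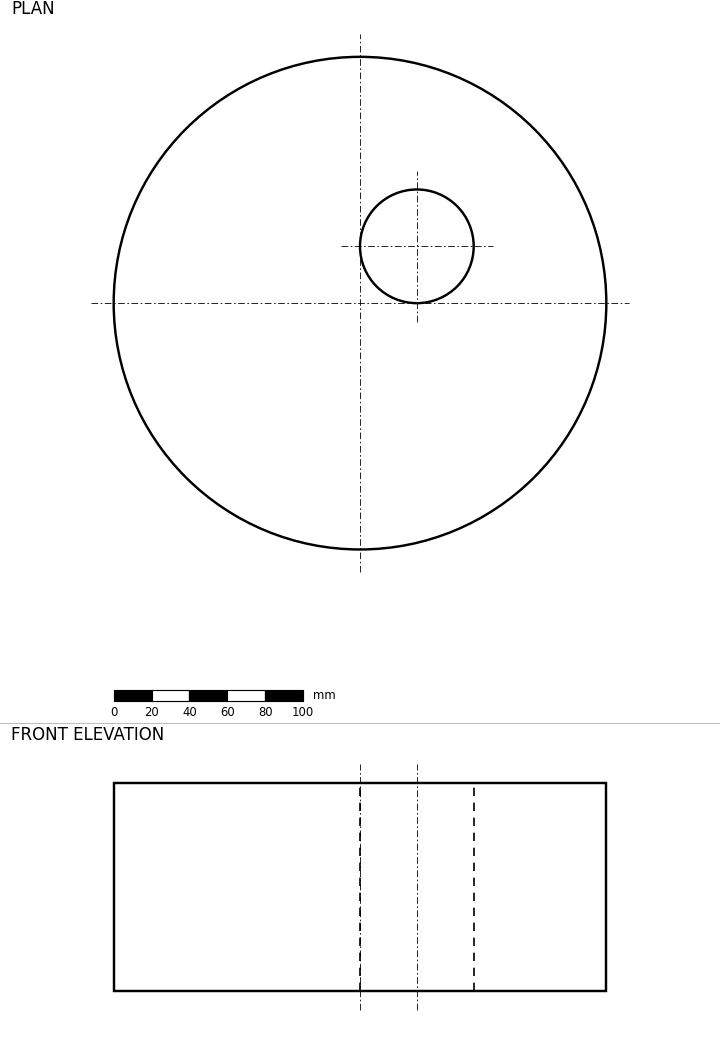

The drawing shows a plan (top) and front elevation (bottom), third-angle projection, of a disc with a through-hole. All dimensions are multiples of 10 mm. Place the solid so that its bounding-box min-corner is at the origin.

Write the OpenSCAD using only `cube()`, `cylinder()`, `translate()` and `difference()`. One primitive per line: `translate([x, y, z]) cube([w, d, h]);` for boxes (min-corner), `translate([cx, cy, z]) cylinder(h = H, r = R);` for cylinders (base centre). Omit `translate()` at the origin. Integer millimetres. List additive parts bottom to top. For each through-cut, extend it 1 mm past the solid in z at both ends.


difference() {
  translate([130, 130, 0]) cylinder(h = 110, r = 130);
  translate([160, 160, -1]) cylinder(h = 112, r = 30);
}


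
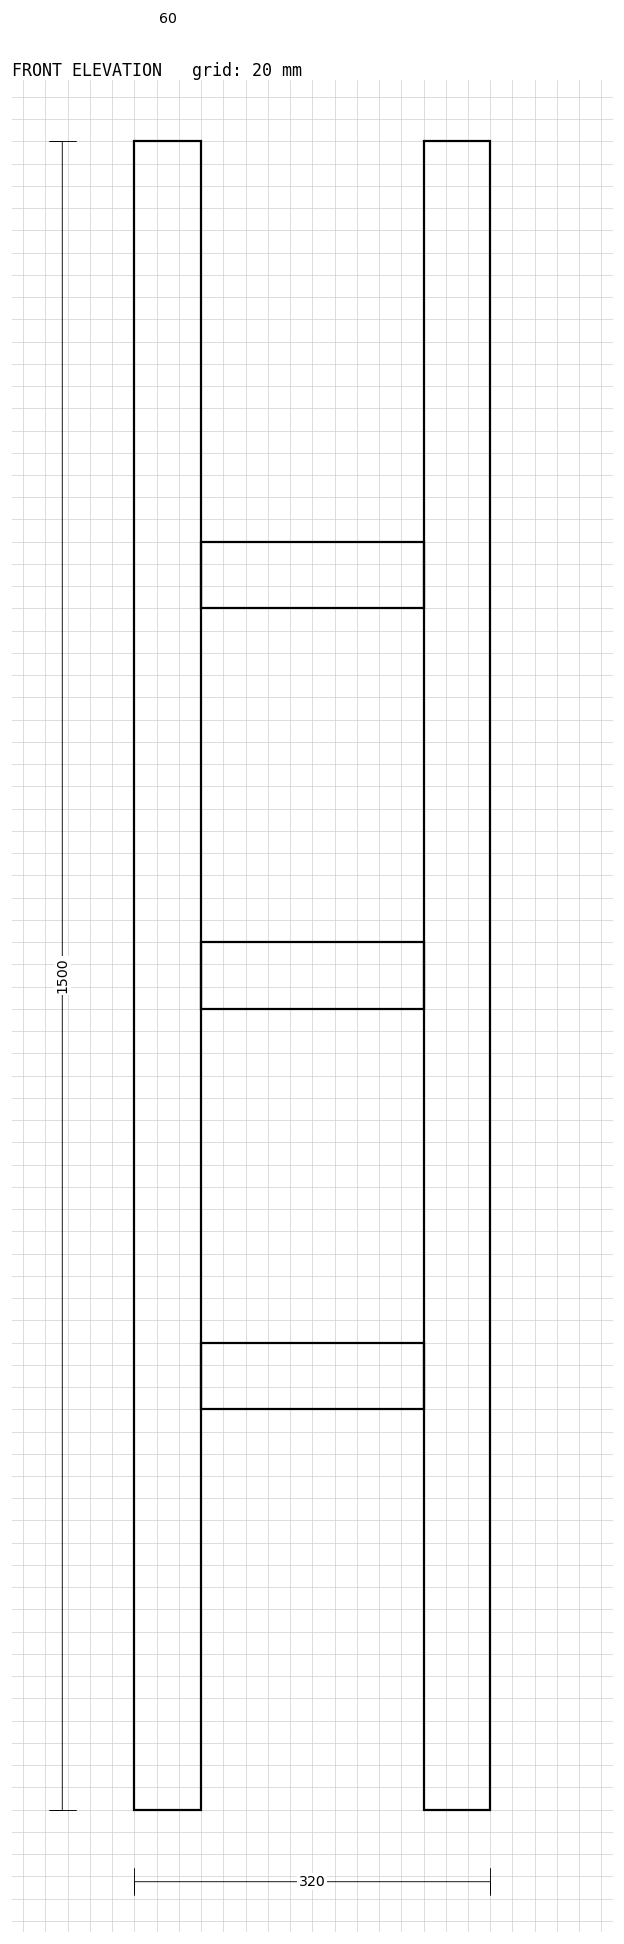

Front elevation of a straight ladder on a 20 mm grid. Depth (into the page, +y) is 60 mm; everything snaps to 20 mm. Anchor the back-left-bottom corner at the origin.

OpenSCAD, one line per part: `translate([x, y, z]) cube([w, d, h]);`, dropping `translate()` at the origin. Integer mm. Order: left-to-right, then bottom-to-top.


cube([60, 60, 1500]);
translate([60, 0, 360]) cube([200, 60, 60]);
translate([60, 0, 720]) cube([200, 60, 60]);
translate([60, 0, 1080]) cube([200, 60, 60]);
translate([260, 0, 0]) cube([60, 60, 1500]);


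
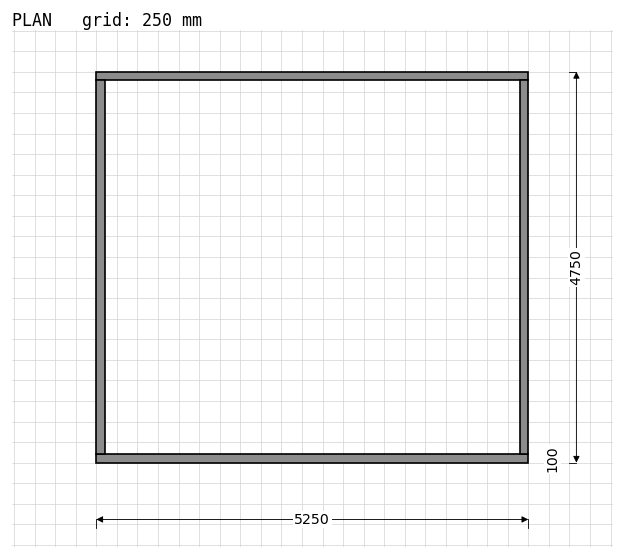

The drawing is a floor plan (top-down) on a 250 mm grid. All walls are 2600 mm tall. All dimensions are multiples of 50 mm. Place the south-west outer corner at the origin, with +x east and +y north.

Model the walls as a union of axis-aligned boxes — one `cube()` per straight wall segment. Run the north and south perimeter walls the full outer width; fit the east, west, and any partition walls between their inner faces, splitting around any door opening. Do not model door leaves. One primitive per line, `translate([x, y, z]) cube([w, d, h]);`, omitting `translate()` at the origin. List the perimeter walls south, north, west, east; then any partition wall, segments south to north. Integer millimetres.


cube([5250, 100, 2600]);
translate([0, 4650, 0]) cube([5250, 100, 2600]);
translate([0, 100, 0]) cube([100, 4550, 2600]);
translate([5150, 100, 0]) cube([100, 4550, 2600]);
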